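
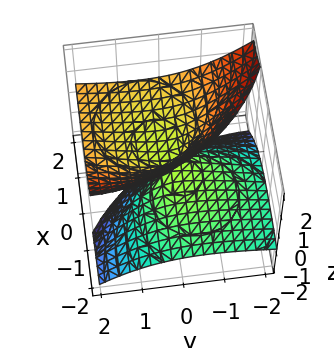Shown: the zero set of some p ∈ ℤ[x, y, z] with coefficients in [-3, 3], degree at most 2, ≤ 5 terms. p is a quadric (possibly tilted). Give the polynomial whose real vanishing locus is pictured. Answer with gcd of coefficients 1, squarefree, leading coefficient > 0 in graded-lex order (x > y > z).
(a) Degree: a generic line meets the surface in up to 2 points, so deg p = 2.
(b) Checking where it meets the axes: it meets the y-axis at y = 0 (among the integer gridlines); it crosses the z-axis at the gridline z = 0.
(c) The integer polynomial consistent with all of this is the stated p.

x^2 - 3*x*z + y^2 - 2*y*z - 2*z^2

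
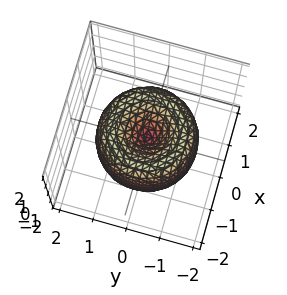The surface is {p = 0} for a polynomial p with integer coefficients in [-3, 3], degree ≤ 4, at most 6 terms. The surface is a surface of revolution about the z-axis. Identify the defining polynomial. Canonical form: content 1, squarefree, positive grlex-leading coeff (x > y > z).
x^4 + 2*x^2*y^2 + y^4 - 2*x^2 - 2*y^2 + z^2

First, deg p = 4. A generic line meets the surface in up to 4 points.
Then, symmetries: the surface is invariant under rotation about z: p = q(x² + y², z).
Next, against the integer gridlines: one x-axis crossing is at x = 0; a circular section at z = 0 has radius between 1 and 2.
Finally, the integer polynomial consistent with all of this is the stated p.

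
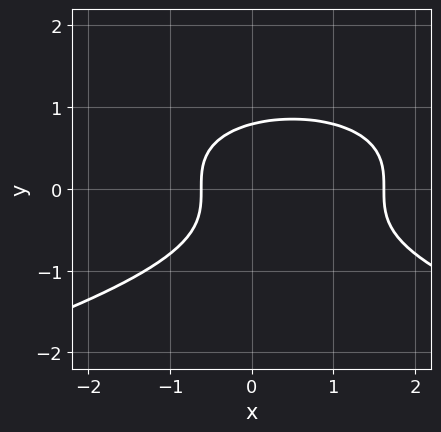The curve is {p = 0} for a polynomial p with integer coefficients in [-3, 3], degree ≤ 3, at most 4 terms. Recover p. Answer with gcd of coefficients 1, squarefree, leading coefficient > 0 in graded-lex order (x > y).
The degree is 3 — a generic line meets the curve in up to 3 points.
Matching integer coefficients to the picture gives p.

2*y^3 + x^2 - x - 1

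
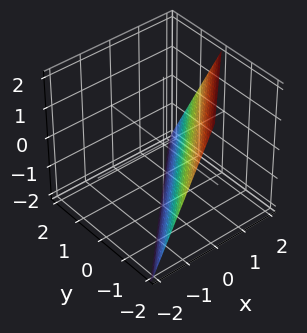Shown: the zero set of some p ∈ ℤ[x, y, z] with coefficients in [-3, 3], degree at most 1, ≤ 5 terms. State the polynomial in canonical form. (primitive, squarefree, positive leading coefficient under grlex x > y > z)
First, the degree is 1 — the surface is flat (a plane).
Then, against the integer gridlines: it crosses the z-axis at the gridline z = -2; one x-axis crossing is at x = 1; one y-axis crossing is at y = -1.
Finally, putting this together gives p.

2*x - 2*y - z - 2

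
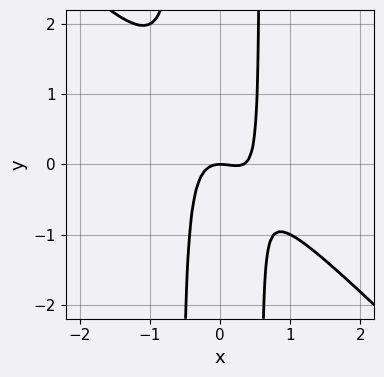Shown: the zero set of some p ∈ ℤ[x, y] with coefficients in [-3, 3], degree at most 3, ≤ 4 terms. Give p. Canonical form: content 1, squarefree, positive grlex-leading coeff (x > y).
First, deg p = 3. No degree-2 curve has this shape.
Then, reading off the gridlines: one y-axis crossing is at y = 0; it crosses the x-axis at the gridline x = 0.
Finally, putting this together gives p.

3*x^3 + 3*x^2*y - x^2 - y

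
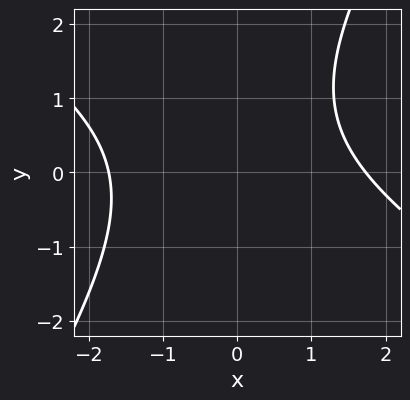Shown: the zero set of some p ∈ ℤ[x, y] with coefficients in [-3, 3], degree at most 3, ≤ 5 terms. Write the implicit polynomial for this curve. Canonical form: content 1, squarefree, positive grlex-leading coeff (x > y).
1. deg p = 2. A generic line meets the curve in up to 2 points.
2. Checking where it meets the axes: it misses every integer gridline on the y-axis.
3. Together with the visible shape, these determine p as stated.

x^2 + x*y - y^2 + y - 3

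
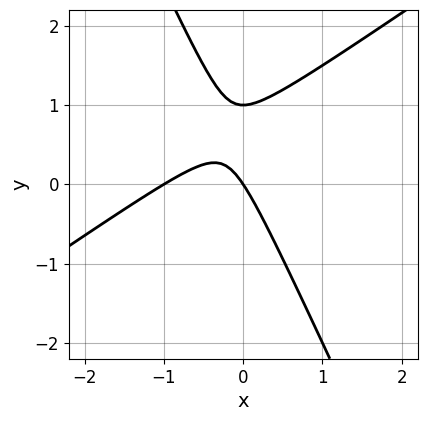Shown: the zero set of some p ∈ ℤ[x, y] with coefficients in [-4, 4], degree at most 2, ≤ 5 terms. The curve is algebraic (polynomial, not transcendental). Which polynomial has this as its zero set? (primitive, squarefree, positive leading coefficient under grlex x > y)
(a) The degree is 2 — a generic line meets the curve in up to 2 points.
(b) Checking where it meets the axes: the y-axis gridline crossings are at y ∈ {0, 1}; among the integer gridlines, it crosses the x-axis at x ∈ {-1, 0}.
(c) Putting this together gives p.

3*x^2 - 3*x*y - 2*y^2 + 3*x + 2*y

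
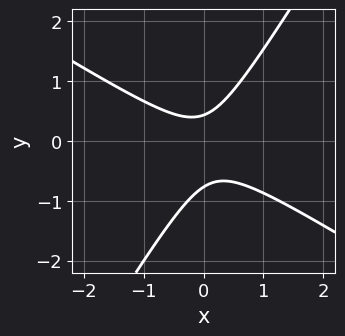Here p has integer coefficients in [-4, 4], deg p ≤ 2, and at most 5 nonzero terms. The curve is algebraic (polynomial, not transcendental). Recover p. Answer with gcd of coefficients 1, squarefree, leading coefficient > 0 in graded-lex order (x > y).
3*x^2 + 3*x*y - 3*y^2 - y + 1

1. Degree: the shape is more complex than any degree-1 curve, so deg p = 2.
2. From the axis intercepts and sections: no x-intercept at any integer in the box.
3. Solving for integer coefficients yields p as stated.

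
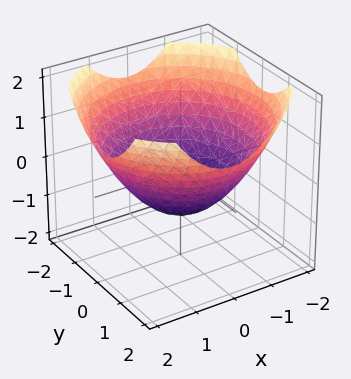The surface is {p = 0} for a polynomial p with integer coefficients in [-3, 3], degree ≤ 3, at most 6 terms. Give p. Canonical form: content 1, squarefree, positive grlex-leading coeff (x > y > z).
First, degree: a generic line meets the surface in up to 2 points, so deg p = 2.
Next, by symmetry, the z-axis is an axis of rotation, so x and y enter only as x² + y².
Next, from the axis intercepts and sections: a circular section at z = 0 has radius between 1 and 2; one z-axis crossing is at z = -1.
Finally, matching integer coefficients to the picture gives p.

x^2 + y^2 - 2*z - 2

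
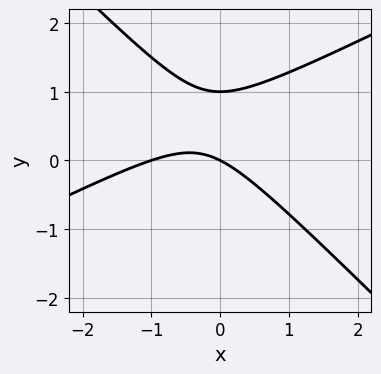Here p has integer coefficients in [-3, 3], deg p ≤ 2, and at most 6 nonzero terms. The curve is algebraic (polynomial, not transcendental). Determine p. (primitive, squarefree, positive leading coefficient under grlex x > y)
1. The degree is 2 — the shape is more complex than any degree-1 curve.
2. Observable constraints: among the integer gridlines, it crosses the x-axis at x ∈ {-1, 0}; among the integer gridlines, it crosses the y-axis at y ∈ {0, 1}.
3. The integer polynomial consistent with all of this is the stated p.

x^2 - x*y - 2*y^2 + x + 2*y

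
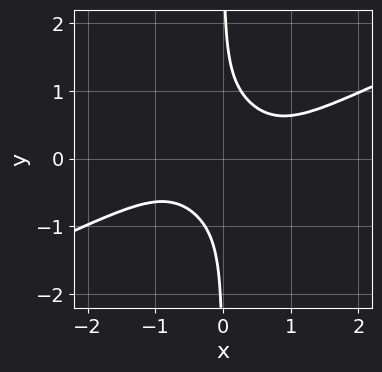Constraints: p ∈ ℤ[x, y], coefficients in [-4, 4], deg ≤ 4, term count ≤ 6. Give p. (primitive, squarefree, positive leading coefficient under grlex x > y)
deg p = 4. No degree-3 curve has this shape.
From the axis intercepts and sections: it misses every integer gridline on the x-axis; it misses every integer gridline on the y-axis.
These observations pin down the coefficients.

x^4 - 3*x^2*y^2 - 3*x*y^3 + 1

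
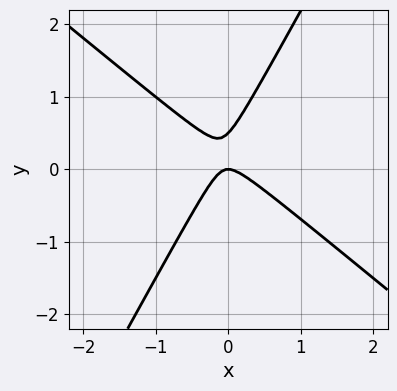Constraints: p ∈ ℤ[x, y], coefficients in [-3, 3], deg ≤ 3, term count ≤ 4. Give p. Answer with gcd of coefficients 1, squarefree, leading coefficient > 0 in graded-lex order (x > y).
3*x^2 + 2*x*y - 2*y^2 + y

First, deg p = 2.
Then, checking where it meets the axes: it meets the y-axis at y = 0 (among the integer gridlines); one x-axis crossing is at x = 0.
Finally, putting this together gives p.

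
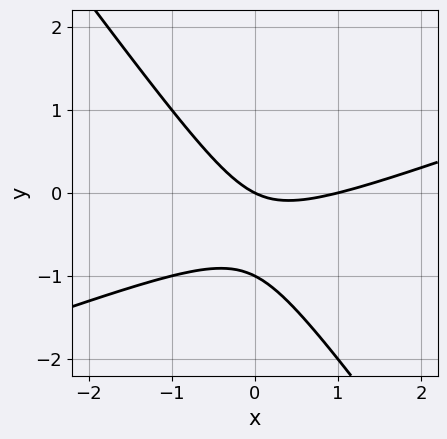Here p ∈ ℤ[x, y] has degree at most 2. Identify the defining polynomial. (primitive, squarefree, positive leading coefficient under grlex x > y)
x^2 - 2*x*y - 2*y^2 - x - 2*y

First, deg p = 2.
Next, checking where it meets the axes: the y-axis gridline crossings are at y ∈ {-1, 0}; among the integer gridlines, it crosses the x-axis at x ∈ {0, 1}.
Finally, solving for integer coefficients yields p as stated.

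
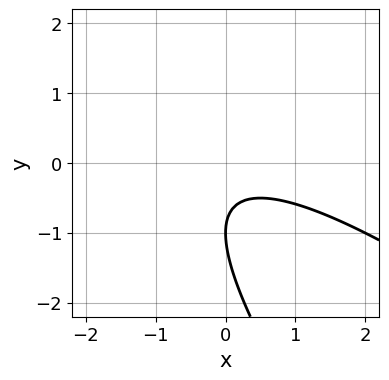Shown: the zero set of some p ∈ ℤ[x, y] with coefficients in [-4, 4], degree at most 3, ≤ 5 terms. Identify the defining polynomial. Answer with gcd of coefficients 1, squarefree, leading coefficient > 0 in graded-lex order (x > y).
1. deg p = 2. The shape is more complex than any degree-1 curve.
2. Against the integer gridlines: the curve avoids every integer x-axis point in the box; it meets the y-axis at y = -1 (among the integer gridlines).
3. Fitting integer coefficients to these (and the overall shape) gives p.

x^2 + 2*x*y + y^2 + 2*y + 1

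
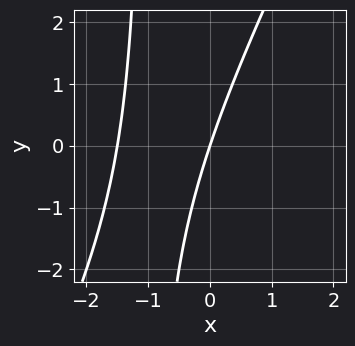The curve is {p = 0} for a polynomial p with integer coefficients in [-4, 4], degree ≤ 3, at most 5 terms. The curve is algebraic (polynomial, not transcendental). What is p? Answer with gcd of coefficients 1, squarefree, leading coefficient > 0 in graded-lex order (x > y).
2*x^2 - x*y + 3*x - y

(a) Degree: a generic line meets the curve in up to 2 points, so deg p = 2.
(b) From the visible intercepts: it meets the y-axis at y = 0 (among the integer gridlines); it crosses the x-axis at the gridline x = 0.
(c) Matching integer coefficients to the picture gives p.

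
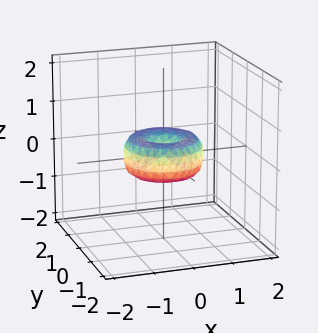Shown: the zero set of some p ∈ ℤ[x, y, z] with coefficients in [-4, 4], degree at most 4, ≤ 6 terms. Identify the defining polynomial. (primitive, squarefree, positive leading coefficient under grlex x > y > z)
1. deg p = 4.
2. Symmetries: rotational symmetry about the z-axis ⇒ p depends on x, y only through x² + y².
3. From the axis intercepts and sections: a circular section at z = 0 has radius exactly 1; it meets the z-axis at z = 0 (among the integer gridlines); the x-axis gridline crossings are at x ∈ {-1, 0, 1}.
4. Fitting integer coefficients to these (and the overall shape) gives p.

x^4 + 2*x^2*y^2 + y^4 - x^2 - y^2 + z^2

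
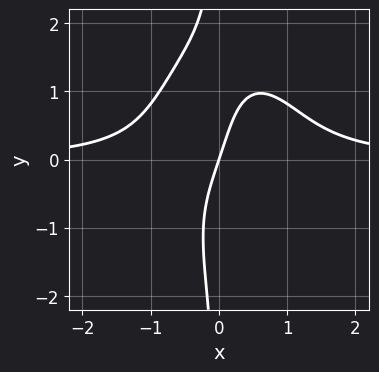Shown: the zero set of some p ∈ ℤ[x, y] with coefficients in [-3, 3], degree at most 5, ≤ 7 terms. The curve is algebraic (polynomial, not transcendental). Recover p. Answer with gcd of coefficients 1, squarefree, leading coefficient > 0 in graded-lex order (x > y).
3*x^3*y + x*y^3 - x^2*y - 3*x + y

First, deg p = 4. A generic line meets the curve in up to 4 points.
Then, reading off the gridlines: it crosses the x-axis at the gridline x = 0; it meets the y-axis at y = 0 (among the integer gridlines).
Finally, assembling these constraints gives the stated polynomial.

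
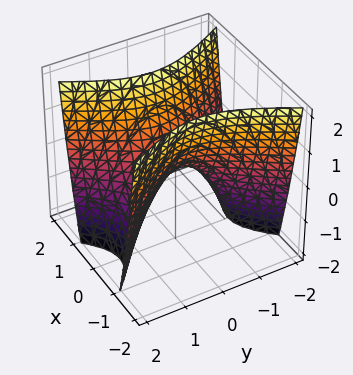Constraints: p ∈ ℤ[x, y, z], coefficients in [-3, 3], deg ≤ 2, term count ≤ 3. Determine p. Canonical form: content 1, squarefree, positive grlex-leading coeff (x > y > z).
1. deg p = 2. A saddle surface; a quadric.
2. Symmetries: it's symmetric under x → −x, forcing even powers of x; it's symmetric under y → −y, forcing even powers of y.
3. From the axis intercepts and sections: it crosses the z-axis at the gridline z = 0; it crosses the x-axis at the gridline x = 0.
4. Assembling these constraints gives the stated polynomial.

2*x^2 - y^2 - z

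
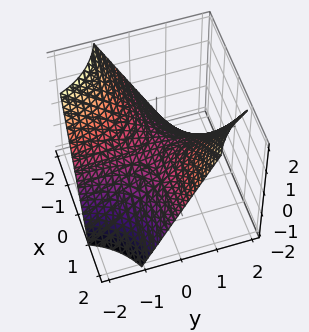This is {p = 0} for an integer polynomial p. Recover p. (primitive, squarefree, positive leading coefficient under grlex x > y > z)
x*y - z

First, the degree is 2 — a hyperbolic paraboloid; a quadric.
Then, against the integer gridlines: every point of the y-axis in the box is on the surface; the visible x-axis segment lies entirely on the surface.
Finally, putting this together gives p.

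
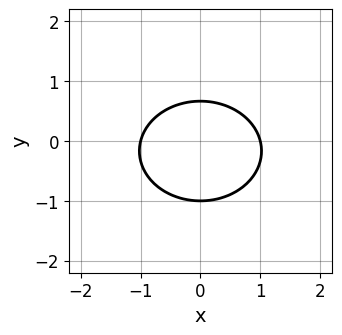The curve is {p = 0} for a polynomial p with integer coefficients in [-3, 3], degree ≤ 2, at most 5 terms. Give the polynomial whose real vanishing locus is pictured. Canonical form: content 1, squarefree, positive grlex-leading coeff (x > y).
2*x^2 + 3*y^2 + y - 2

First, deg p = 2. No degree-1 curve has this shape.
Next, symmetries: mirror symmetry x ↦ −x ⇒ only even powers of x.
Next, from the axis intercepts and sections: it crosses the y-axis at the gridline y = -1; the x-axis gridline crossings are at x ∈ {-1, 1}.
Finally, assembling these constraints gives the stated polynomial.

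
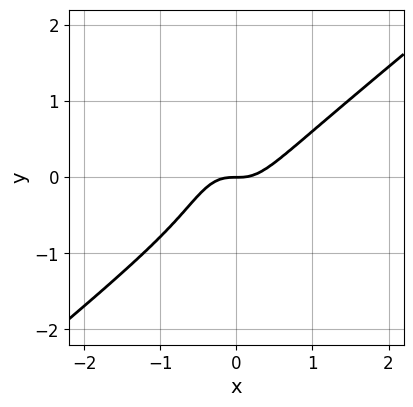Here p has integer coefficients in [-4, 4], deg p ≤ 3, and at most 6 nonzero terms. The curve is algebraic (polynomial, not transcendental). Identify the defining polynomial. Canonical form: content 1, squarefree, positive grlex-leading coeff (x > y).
3*x^3 - 3*x^2*y - y^3 - y^2 - y

First, the degree is 3 — no degree-2 curve has this shape.
Next, against the integer gridlines: it crosses the x-axis at the gridline x = 0; it crosses the y-axis at the gridline y = 0.
Finally, these observations pin down the coefficients.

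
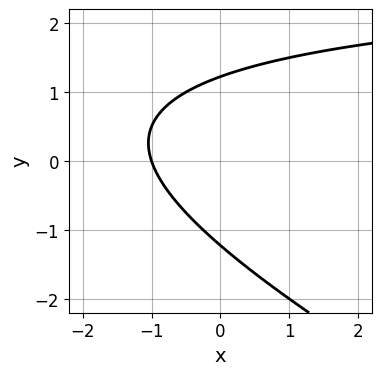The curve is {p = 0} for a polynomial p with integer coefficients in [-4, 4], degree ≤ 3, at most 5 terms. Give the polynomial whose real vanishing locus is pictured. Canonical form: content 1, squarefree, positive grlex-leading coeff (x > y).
(a) Degree: a generic line meets the curve in up to 2 points, so deg p = 2.
(b) Reading off the gridlines: it meets the x-axis at x = -1 (among the integer gridlines).
(c) Together with the visible shape, these determine p as stated.

x*y + 2*y^2 - 3*x - 3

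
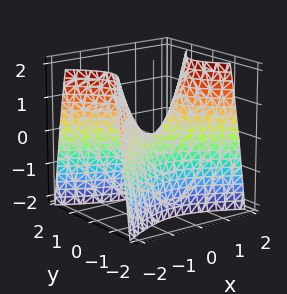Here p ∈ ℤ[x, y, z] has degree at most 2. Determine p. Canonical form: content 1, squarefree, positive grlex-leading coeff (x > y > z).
(a) deg p = 2.
(b) Symmetries: the x ↦ −x reflection is a symmetry, so x appears only in even powers; mirror symmetry y ↦ −y ⇒ only even powers of y.
(c) From the axis intercepts and sections: it crosses the z-axis at the gridline z = 0; it crosses the y-axis at the gridline y = 0; it crosses the x-axis at the gridline x = 0.
(d) The integer polynomial consistent with all of this is the stated p.

x^2 - 2*y^2 - z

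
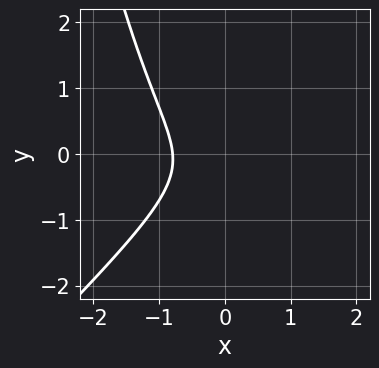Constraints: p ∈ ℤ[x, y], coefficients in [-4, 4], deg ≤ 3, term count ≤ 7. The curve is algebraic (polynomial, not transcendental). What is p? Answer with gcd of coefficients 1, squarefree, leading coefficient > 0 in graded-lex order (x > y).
Degree: no degree-2 curve has this shape, so deg p = 3.
Observable constraints: no y-intercept at any integer in the box.
These observations pin down the coefficients.

2*x^3 - 2*x^2*y - 2*x*y + 2*y^2 + 1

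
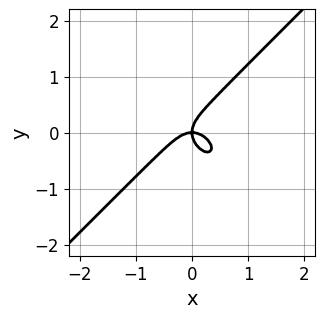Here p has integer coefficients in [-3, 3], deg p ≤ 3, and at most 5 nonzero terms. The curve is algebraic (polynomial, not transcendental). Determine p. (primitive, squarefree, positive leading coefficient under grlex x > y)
3*x^3 - 3*y^3 + 2*x*y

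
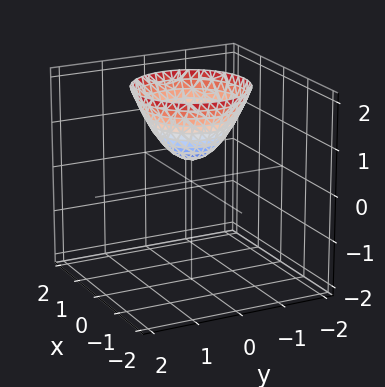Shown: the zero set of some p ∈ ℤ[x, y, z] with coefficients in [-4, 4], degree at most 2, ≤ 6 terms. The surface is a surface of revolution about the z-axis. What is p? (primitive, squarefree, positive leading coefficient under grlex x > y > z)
1. Degree: the shape is more complex than any degree-1 surface, so deg p = 2.
2. By symmetry, the z-axis is an axis of rotation, so x and y enter only as x² + y².
3. From the visible intercepts: the surface avoids every integer x-axis point in the box; the surface avoids every integer y-axis point in the box; a circular section at z = 2 has radius between 1 and 2.
4. These observations pin down the coefficients.

2*x^2 + 2*y^2 - 2*z + 1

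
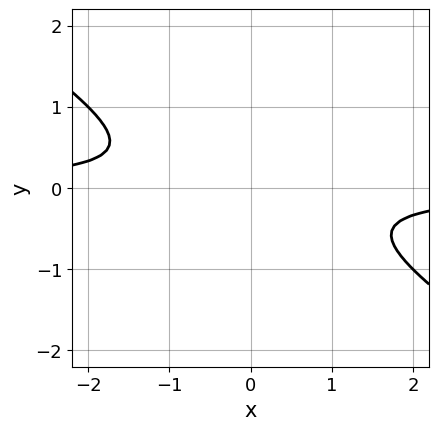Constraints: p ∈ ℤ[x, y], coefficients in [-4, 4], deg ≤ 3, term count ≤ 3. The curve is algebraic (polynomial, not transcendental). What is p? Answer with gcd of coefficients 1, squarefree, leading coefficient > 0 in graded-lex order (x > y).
1. deg p = 2. The shape is more complex than any degree-1 curve.
2. Reading off the gridlines: the curve avoids every integer x-axis point in the box; no y-intercept at any integer in the box.
3. These observations pin down the coefficients.

2*x*y + 3*y^2 + 1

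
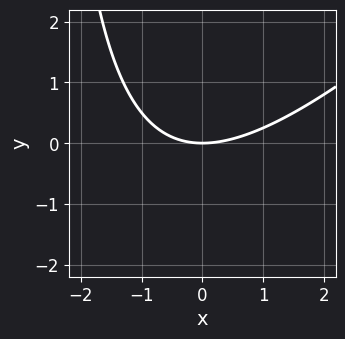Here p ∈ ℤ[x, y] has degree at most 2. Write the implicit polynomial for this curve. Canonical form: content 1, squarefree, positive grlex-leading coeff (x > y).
x^2 - x*y - 3*y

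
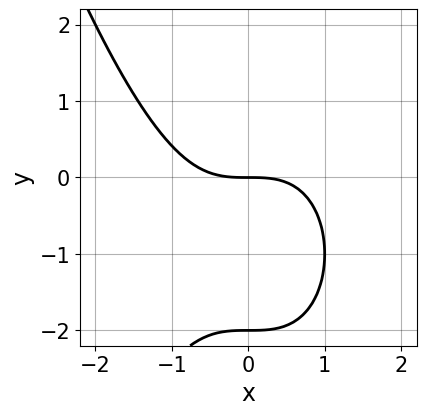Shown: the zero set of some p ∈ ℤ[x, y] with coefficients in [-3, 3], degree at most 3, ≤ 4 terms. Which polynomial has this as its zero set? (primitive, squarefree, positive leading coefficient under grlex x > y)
x^3 + y^2 + 2*y

deg p = 3. A generic line meets the curve in up to 3 points.
Reading off the gridlines: among the integer gridlines, it crosses the y-axis at y ∈ {-2, 0}; it meets the x-axis at x = 0 (among the integer gridlines).
Solving for integer coefficients yields p as stated.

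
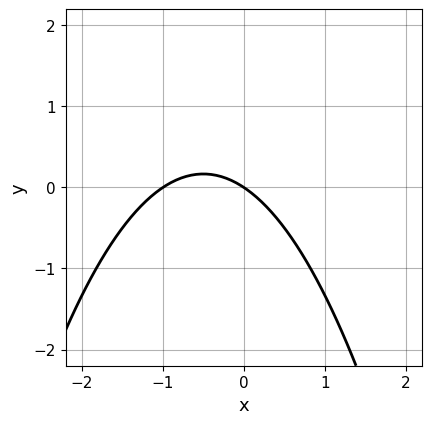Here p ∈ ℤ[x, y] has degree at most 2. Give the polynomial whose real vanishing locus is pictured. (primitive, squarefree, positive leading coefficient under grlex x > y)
2*x^2 + 2*x + 3*y

The degree is 2 — a generic line meets the curve in up to 2 points.
Against the integer gridlines: one y-axis crossing is at y = 0; among the integer gridlines, it crosses the x-axis at x ∈ {-1, 0}.
Putting this together gives p.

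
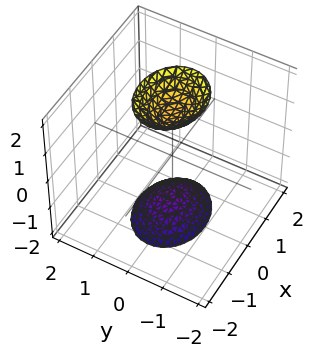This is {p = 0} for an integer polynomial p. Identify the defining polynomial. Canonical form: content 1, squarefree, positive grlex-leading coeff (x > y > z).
2*x^2 + 3*y^2 - z^2 + 2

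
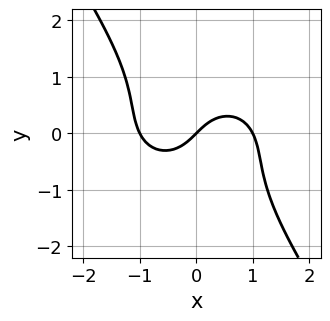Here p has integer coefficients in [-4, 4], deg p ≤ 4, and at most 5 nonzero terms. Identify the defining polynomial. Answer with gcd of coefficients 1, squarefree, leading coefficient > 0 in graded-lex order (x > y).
1. Degree: no degree-2 curve has this shape, so deg p = 3.
2. Against the integer gridlines: among the integer gridlines, it crosses the x-axis at x ∈ {-1, 0, 1}; one y-axis crossing is at y = 0.
3. Matching integer coefficients to the picture gives p.

x^3 + x*y^2 + y^3 - x + y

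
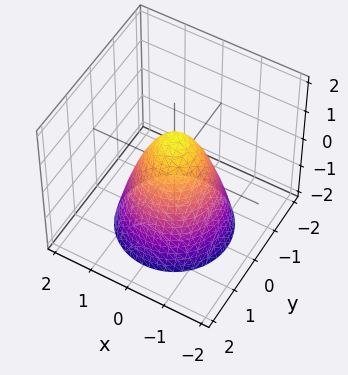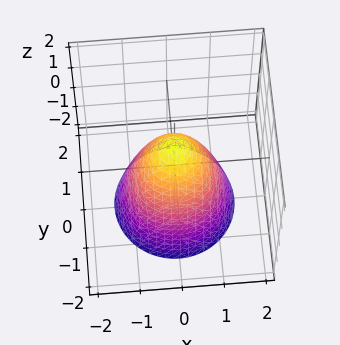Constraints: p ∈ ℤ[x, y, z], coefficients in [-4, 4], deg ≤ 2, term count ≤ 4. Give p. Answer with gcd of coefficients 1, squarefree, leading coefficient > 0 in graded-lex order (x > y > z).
3*x^2 + 3*y^2 + 2*z - 2

(a) deg p = 2.
(b) Symmetry: every cross-section ⟂ z is a circle, so x, y appear only via x² + y².
(c) Reading off the gridlines: one z-axis crossing is at z = 1; a circular section at z = -2 has radius between 1 and 2.
(d) These observations pin down the coefficients.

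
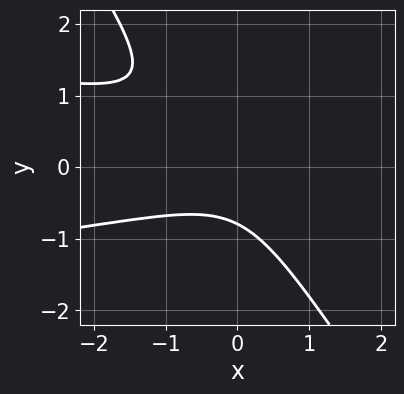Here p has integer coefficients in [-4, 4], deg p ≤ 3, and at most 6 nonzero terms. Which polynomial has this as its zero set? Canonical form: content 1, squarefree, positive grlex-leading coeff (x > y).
3*x*y^2 + 2*y^3 + x^2 + 1

First, deg p = 3. No degree-2 curve has this shape.
Then, from the axis intercepts and sections: it misses every integer gridline on the x-axis.
Finally, assembling these constraints gives the stated polynomial.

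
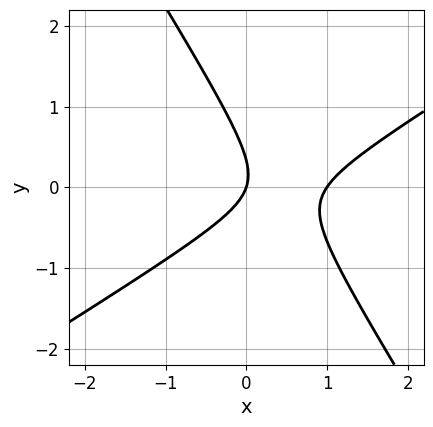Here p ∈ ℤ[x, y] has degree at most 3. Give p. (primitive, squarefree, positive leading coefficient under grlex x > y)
3*x^2 - 3*x*y - 3*y^2 - 3*x + y

(a) Degree: a generic line meets the curve in up to 2 points, so deg p = 2.
(b) Checking where it meets the axes: one y-axis crossing is at y = 0; among the integer gridlines, it crosses the x-axis at x ∈ {0, 1}.
(c) Fitting integer coefficients to these (and the overall shape) gives p.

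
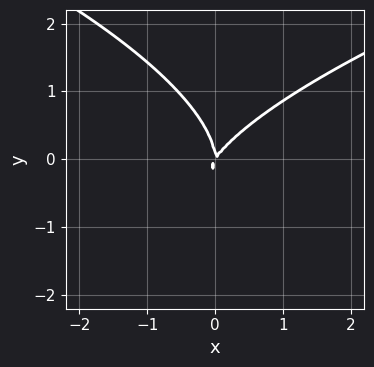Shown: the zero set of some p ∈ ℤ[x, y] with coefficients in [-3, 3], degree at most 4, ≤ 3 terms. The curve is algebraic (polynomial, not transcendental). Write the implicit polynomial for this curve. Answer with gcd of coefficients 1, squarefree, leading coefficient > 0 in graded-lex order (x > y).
The degree is 3 — no degree-2 curve has this shape.
Observable constraints: it meets the y-axis at y = 0 (among the integer gridlines); it meets the x-axis at x = 0 (among the integer gridlines).
Putting this together gives p.

2*y^3 - 3*x^2 + 2*x*y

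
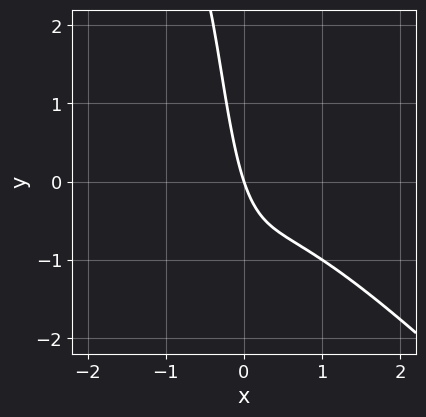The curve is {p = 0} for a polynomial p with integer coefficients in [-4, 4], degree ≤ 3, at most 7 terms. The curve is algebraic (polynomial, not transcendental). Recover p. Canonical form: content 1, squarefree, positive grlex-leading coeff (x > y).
(a) Degree: a generic line meets the curve in up to 3 points, so deg p = 3.
(b) Observable constraints: it meets the y-axis at y = 0 (among the integer gridlines); it meets the x-axis at x = 0 (among the integer gridlines).
(c) Assembling these constraints gives the stated polynomial.

3*x^3 + 3*x^2*y + 2*x*y + 3*x + y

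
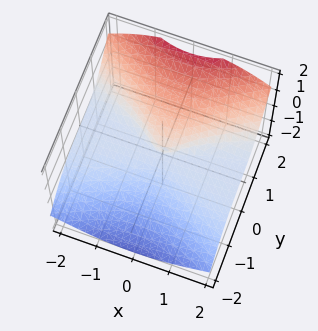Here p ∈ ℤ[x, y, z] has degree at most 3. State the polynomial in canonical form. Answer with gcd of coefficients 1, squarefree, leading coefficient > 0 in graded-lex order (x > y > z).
First, deg p = 3. A generic line meets the surface in up to 3 points.
Then, reading off the gridlines: every point of the x-axis in the box is on the surface; it meets the y-axis at y = 0 (among the integer gridlines); it crosses the z-axis at the gridline z = 0.
Finally, fitting integer coefficients to these (and the overall shape) gives p.

3*x^2*z - 2*y^3 + 3*z^3 - 2*y*z - z^2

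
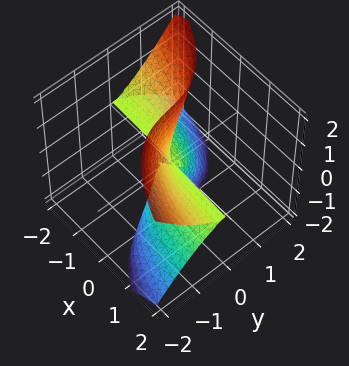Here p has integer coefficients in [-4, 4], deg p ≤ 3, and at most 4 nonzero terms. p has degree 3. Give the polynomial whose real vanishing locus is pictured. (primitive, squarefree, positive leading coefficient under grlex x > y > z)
3*x*z^2 + 2*y^3 + y*z

deg p = 3. The shape is more complex than any degree-2 surface.
Checking where it meets the axes: every point of the z-axis in the box is on the surface; every point of the x-axis in the box is on the surface; one y-axis crossing is at y = 0.
These observations pin down the coefficients.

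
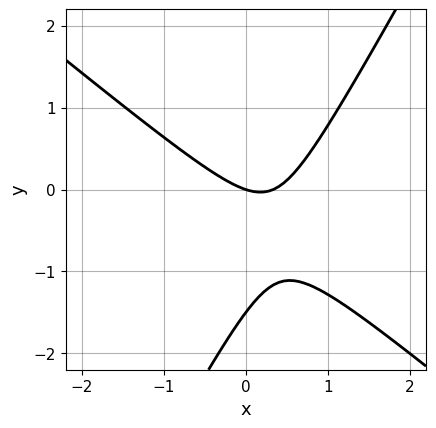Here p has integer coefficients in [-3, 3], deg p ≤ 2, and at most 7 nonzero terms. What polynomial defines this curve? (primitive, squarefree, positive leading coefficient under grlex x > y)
deg p = 2. A generic line meets the curve in up to 2 points.
From the visible intercepts: one x-axis crossing is at x = 0; it meets the y-axis at y = 0 (among the integer gridlines).
Fitting integer coefficients to these (and the overall shape) gives p.

3*x^2 + 2*x*y - 2*y^2 - x - 3*y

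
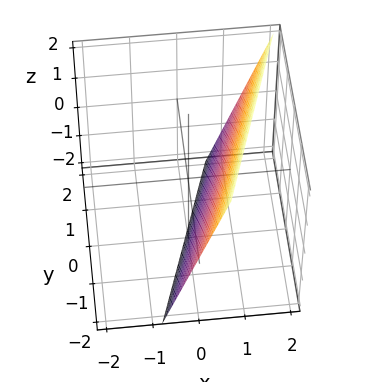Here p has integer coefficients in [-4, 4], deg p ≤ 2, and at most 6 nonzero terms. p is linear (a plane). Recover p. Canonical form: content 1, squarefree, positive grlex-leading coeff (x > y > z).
3*x - y - z - 2

(a) The degree is 1 — the surface is flat (a plane).
(b) From the visible intercepts: it meets the z-axis at z = -2 (among the integer gridlines); it meets the y-axis at y = -2 (among the integer gridlines).
(c) Assembling these constraints gives the stated polynomial.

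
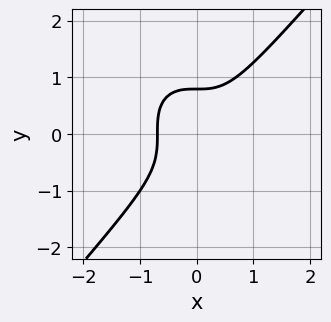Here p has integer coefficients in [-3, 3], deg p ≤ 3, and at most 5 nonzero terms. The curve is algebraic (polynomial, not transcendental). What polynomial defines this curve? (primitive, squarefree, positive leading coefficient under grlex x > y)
(a) Degree: no degree-2 curve has this shape, so deg p = 3.
(b) Matching integer coefficients to the picture gives p.

3*x^3 - 2*y^3 + 1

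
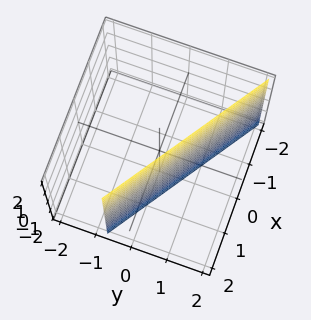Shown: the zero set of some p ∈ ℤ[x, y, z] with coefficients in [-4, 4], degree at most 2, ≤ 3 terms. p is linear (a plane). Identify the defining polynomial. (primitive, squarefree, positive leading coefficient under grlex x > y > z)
2*x + 3*y - 2

1. deg p = 1. The surface is flat (a plane).
2. Reading off the gridlines: the surface avoids every integer z-axis point in the box; it meets the x-axis at x = 1 (among the integer gridlines).
3. The integer polynomial consistent with all of this is the stated p.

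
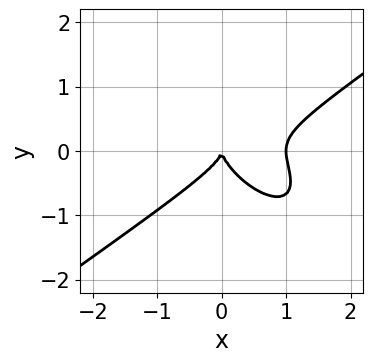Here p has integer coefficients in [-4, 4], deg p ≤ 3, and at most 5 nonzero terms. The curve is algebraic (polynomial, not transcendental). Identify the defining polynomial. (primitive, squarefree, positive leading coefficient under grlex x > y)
(a) The degree is 3 — no degree-2 curve has this shape.
(b) From the axis intercepts and sections: it crosses the y-axis at the gridline y = 0; among the integer gridlines, it crosses the x-axis at x ∈ {0, 1}.
(c) Fitting integer coefficients to these (and the overall shape) gives p.

2*x^3 - 2*x*y^2 - 3*y^3 - 2*x^2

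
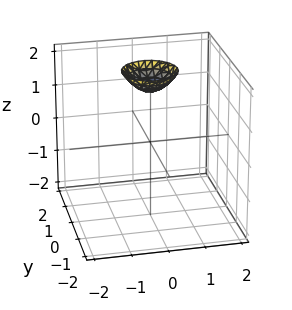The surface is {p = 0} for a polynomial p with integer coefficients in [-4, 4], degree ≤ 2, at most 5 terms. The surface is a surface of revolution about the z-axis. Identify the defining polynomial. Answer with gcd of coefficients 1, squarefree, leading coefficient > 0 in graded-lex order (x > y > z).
First, deg p = 2.
Then, by symmetry, every cross-section ⟂ z is a circle, so x, y appear only via x² + y².
Then, against the integer gridlines: a circular section at z = 2 has radius between 0 and 1; it misses every integer gridline on the x-axis; the surface avoids every integer y-axis point in the box.
Finally, assembling these constraints gives the stated polynomial.

2*x^2 + 2*y^2 - 2*z + 3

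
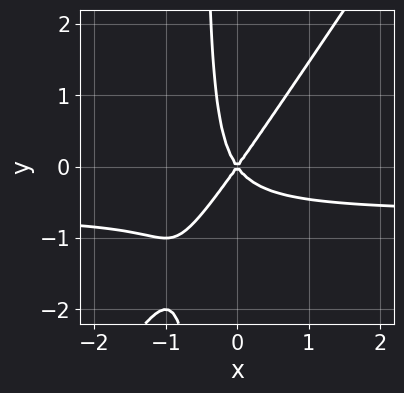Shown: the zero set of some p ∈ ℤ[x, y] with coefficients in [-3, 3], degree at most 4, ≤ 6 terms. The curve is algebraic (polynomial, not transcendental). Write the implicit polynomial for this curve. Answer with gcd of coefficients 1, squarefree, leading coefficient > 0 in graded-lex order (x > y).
3*x^2*y - 2*x*y^2 + 2*x^2 - y^2

1. The degree is 3 — no degree-2 curve has this shape.
2. From the visible intercepts: it crosses the y-axis at the gridline y = 0; it meets the x-axis at x = 0 (among the integer gridlines).
3. The integer polynomial consistent with all of this is the stated p.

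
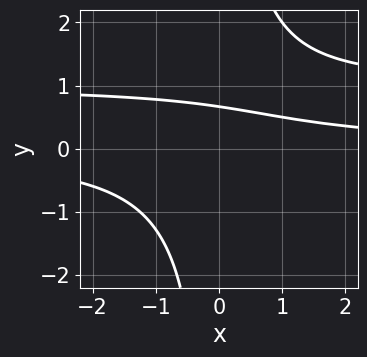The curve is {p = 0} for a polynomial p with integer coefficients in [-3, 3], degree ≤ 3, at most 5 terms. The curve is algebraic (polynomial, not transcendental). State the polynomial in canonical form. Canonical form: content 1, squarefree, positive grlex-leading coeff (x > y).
2*x*y^2 - 2*x*y - 3*y + 2

Degree: a generic line meets the curve in up to 3 points, so deg p = 3.
Reading off the gridlines: no x-intercept at any integer in the box.
Solving for integer coefficients yields p as stated.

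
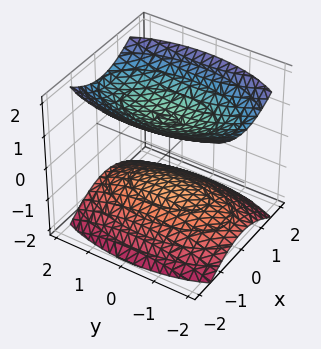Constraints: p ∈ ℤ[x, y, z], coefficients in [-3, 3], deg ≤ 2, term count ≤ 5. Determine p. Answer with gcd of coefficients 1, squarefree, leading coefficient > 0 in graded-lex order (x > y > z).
3*x^2 + y^2 - 3*z^2 + 3

1. I count 2 distinct pieces.
2. The degree is 2 — two sheets facing apart; a quadric.
3. Symmetries: the z ↦ −z reflection is a symmetry, so z appears only in even powers; the x ↦ −x reflection is a symmetry, so x appears only in even powers; it's symmetric under y → −y, forcing even powers of y.
4. Against the integer gridlines: among the integer gridlines, it crosses the z-axis at z ∈ {-1, 1}; no y-intercept at any integer in the box; it misses every integer gridline on the x-axis.
5. Assembling these constraints gives the stated polynomial.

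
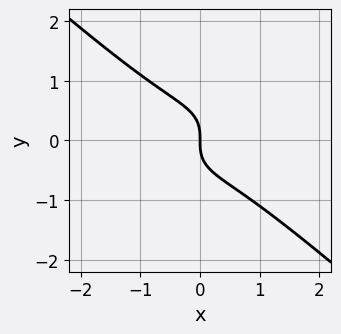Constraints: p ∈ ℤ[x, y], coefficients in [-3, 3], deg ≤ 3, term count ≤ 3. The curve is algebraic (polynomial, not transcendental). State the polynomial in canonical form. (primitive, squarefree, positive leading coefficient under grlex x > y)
(a) deg p = 3.
(b) Reading off the gridlines: it crosses the x-axis at the gridline x = 0; one y-axis crossing is at y = 0.
(c) The integer polynomial consistent with all of this is the stated p.

2*x^3 + 3*y^3 + 2*x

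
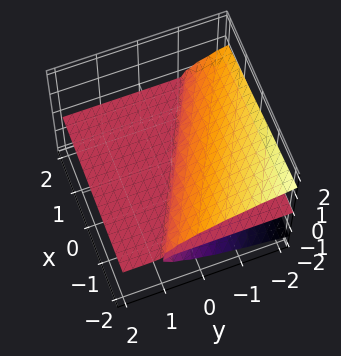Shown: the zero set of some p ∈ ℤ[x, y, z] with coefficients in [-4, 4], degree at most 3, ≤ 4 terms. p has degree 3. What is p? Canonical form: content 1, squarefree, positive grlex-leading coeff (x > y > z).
3*z^3 + x*z + 2*y*z

I count 2 distinct pieces.
deg p = 3.
Against the integer gridlines: one z-axis crossing is at z = 0; every point of the x-axis in the box is on the surface; the visible y-axis segment lies entirely on the surface.
Together with the visible shape, these determine p as stated.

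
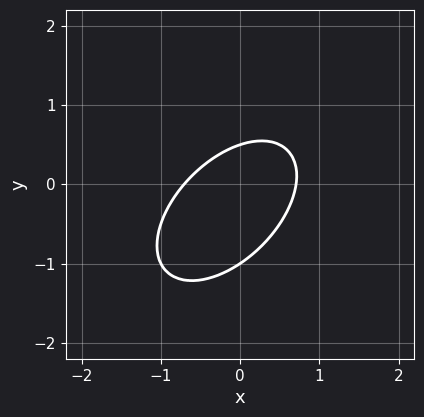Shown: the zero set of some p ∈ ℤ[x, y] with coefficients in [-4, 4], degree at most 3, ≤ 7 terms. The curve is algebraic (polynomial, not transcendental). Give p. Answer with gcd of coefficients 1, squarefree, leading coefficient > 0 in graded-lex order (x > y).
2*x^2 - 2*x*y + 2*y^2 + y - 1

The degree is 2 — a generic line meets the curve in up to 2 points.
From the visible intercepts: it meets the y-axis at y = -1 (among the integer gridlines).
Solving for integer coefficients yields p as stated.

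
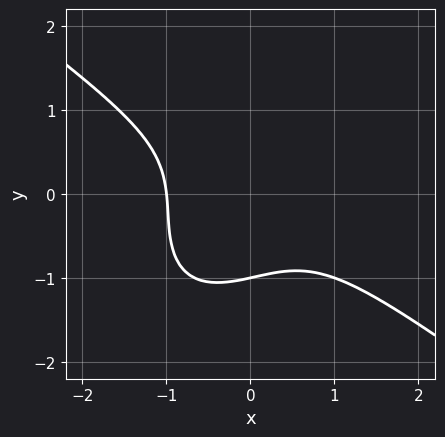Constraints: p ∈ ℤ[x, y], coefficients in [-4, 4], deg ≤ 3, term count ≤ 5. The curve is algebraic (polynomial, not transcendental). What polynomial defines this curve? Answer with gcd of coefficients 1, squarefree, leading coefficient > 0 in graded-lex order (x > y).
First, deg p = 3.
Then, against the integer gridlines: it meets the y-axis at y = -1 (among the integer gridlines); one x-axis crossing is at x = -1.
Finally, together with the visible shape, these determine p as stated.

3*x^3 + x^2*y - 2*x*y^2 + 3*y^3 + 3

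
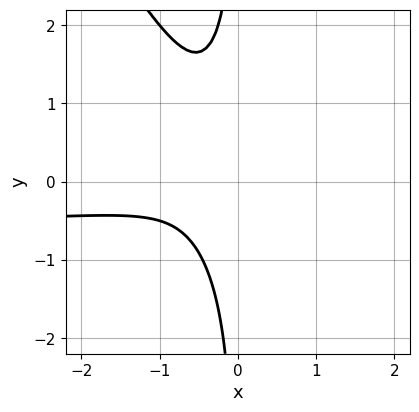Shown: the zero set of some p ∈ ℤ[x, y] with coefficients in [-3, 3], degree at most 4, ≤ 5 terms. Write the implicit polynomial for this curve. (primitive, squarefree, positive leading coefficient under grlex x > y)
3*x^2*y + 2*x*y^2 + 2*x^2 + 2*x + 2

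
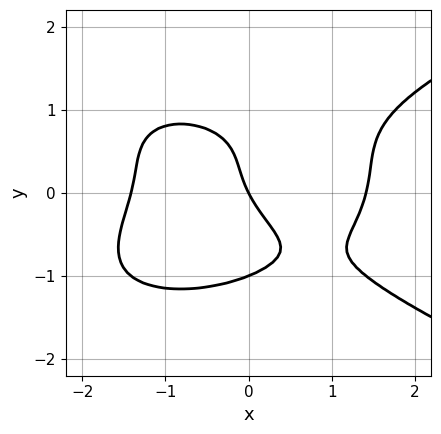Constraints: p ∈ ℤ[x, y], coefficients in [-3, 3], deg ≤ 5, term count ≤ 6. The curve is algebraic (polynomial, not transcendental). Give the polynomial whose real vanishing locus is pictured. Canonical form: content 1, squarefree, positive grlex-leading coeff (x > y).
1. Degree: no degree-3 curve has this shape, so deg p = 4.
2. From the axis intercepts and sections: the y-axis gridline crossings are at y ∈ {-1, 0}; it meets the x-axis at x = 0 (among the integer gridlines).
3. Putting this together gives p.

2*y^4 - x^3 - y^2 + 2*x + y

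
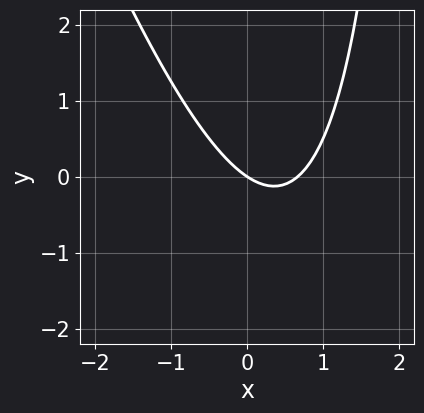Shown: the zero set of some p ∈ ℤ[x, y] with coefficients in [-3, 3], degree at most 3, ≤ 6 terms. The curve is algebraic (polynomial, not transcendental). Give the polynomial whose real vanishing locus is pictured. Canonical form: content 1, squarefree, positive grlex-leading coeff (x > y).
(a) deg p = 2. The shape is more complex than any degree-1 curve.
(b) From the axis intercepts and sections: one x-axis crossing is at x = 0; it meets the y-axis at y = 0 (among the integer gridlines).
(c) The integer polynomial consistent with all of this is the stated p.

3*x^2 + x*y - 2*x - 3*y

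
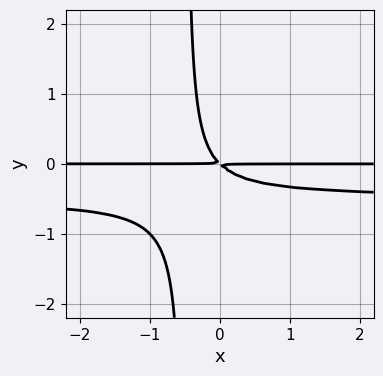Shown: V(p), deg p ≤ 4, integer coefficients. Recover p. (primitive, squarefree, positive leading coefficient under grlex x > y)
2*x*y^2 + x*y + y^2

First, the degree is 3 — no degree-2 curve has this shape.
Next, reading off the gridlines: the visible x-axis segment lies entirely on the curve.
Finally, solving for integer coefficients yields p as stated.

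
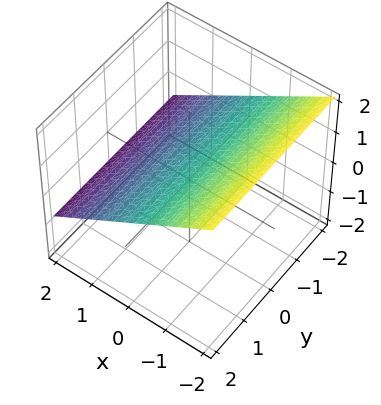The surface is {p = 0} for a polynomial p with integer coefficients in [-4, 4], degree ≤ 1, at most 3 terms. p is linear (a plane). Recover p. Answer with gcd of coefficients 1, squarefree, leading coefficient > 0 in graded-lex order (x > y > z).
(a) The degree is 1 — every cross-section is a straight line — this is a plane.
(b) Checking where it meets the axes: the surface avoids every integer y-axis point in the box; one x-axis crossing is at x = 1.
(c) The integer polynomial consistent with all of this is the stated p.

2*x + 3*z - 2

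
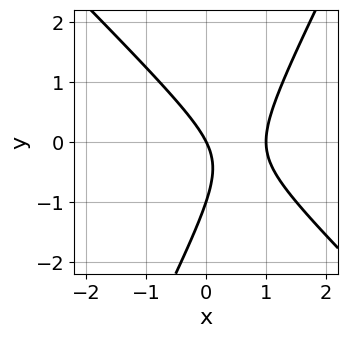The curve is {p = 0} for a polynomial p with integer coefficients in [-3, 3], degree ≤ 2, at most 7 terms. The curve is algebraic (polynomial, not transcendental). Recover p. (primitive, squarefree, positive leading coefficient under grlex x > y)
2*x^2 + x*y - y^2 - 2*x - y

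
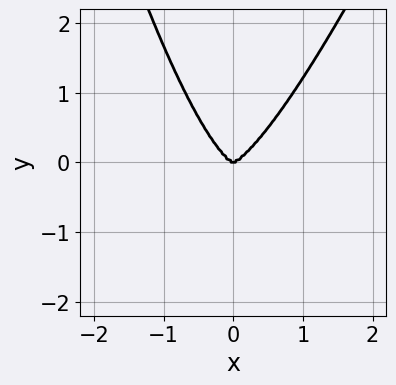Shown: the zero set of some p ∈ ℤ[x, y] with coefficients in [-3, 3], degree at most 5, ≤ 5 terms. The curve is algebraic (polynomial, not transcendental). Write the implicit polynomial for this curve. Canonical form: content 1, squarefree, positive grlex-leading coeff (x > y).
3*x^4 - x^3*y - y^3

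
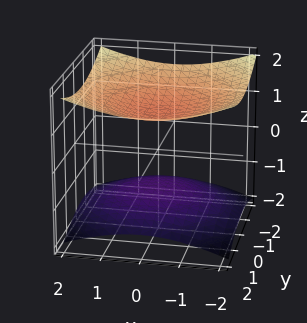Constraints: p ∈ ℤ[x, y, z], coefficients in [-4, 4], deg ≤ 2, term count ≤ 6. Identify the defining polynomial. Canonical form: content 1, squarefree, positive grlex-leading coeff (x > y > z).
First, there are 2 components.
Then, deg p = 2.
Then, symmetries: the z ↦ −z reflection is a symmetry, so z appears only in even powers; rotational symmetry about the z-axis ⇒ p depends on x, y only through x² + y².
Then, against the integer gridlines: it misses every integer gridline on the y-axis; the surface avoids every integer x-axis point in the box; among the integer gridlines, it crosses the z-axis at z ∈ {-1, 1}.
Finally, matching integer coefficients to the picture gives p.

x^2 + y^2 - 3*z^2 + 3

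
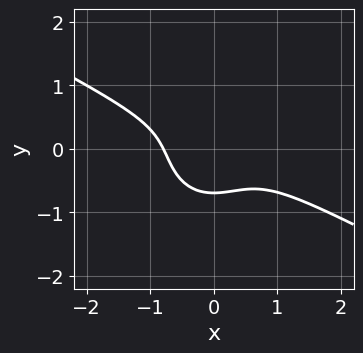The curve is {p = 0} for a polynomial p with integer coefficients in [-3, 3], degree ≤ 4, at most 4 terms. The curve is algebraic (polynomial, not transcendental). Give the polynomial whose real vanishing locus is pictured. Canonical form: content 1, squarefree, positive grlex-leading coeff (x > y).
The degree is 3 — a generic line meets the curve in up to 3 points.
Putting this together gives p.

2*x^3 + 3*x^2*y + 3*y^3 + 1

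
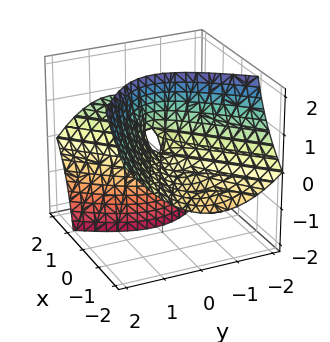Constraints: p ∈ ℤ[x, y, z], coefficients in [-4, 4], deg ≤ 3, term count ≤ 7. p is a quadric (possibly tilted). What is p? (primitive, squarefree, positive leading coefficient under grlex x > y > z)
x^2 + x*y - 3*x*z - 2*y^2 + z

deg p = 2. No degree-1 surface has this shape.
From the axis intercepts and sections: it crosses the y-axis at the gridline y = 0; one x-axis crossing is at x = 0; it crosses the z-axis at the gridline z = 0.
These observations pin down the coefficients.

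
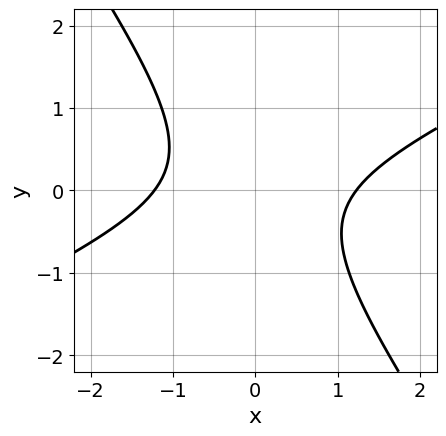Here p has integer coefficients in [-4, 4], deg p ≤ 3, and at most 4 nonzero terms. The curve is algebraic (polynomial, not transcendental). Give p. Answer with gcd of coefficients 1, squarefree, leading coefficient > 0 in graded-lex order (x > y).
2*x^2 - 3*x*y - 3*y^2 - 3

Degree: no degree-1 curve has this shape, so deg p = 2.
Against the integer gridlines: the curve avoids every integer y-axis point in the box.
Solving for integer coefficients yields p as stated.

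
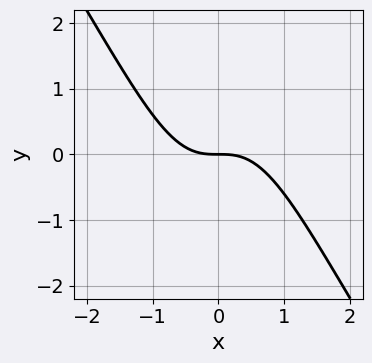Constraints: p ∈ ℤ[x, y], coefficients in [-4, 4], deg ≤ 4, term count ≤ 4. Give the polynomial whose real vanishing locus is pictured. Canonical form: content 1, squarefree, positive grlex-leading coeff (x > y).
3*x^3 + 2*x^2*y + 3*y

First, degree: no degree-2 curve has this shape, so deg p = 3.
Then, from the axis intercepts and sections: one y-axis crossing is at y = 0; it meets the x-axis at x = 0 (among the integer gridlines).
Finally, the integer polynomial consistent with all of this is the stated p.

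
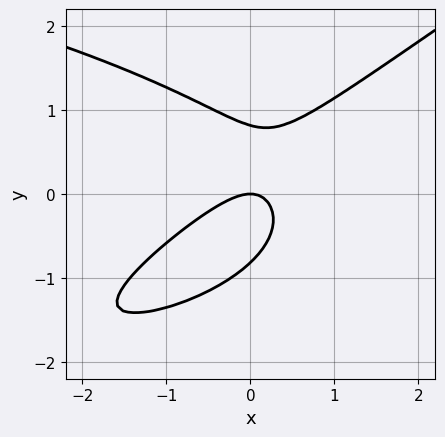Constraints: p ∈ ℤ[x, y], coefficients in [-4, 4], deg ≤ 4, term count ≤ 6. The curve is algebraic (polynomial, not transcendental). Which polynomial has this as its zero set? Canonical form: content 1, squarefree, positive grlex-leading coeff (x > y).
2*x*y^2 - 3*y^3 + 3*x^2 - 3*x*y + 2*y

1. The degree is 3 — no degree-2 curve has this shape.
2. Checking where it meets the axes: it crosses the x-axis at the gridline x = 0; it crosses the y-axis at the gridline y = 0.
3. Fitting integer coefficients to these (and the overall shape) gives p.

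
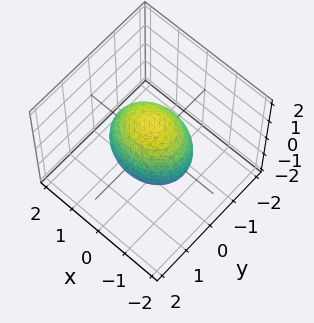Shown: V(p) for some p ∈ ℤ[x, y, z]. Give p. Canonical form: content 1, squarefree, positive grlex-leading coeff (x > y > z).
The degree is 2 — a closed, bounded, convex surface; a quadric.
Symmetries: mirror symmetry x ↦ −x ⇒ only even powers of x; mirror symmetry y ↦ −y ⇒ only even powers of y; mirror symmetry z ↦ −z ⇒ only even powers of z.
From the axis intercepts and sections: the y-axis gridline crossings are at y ∈ {-1, 1}.
These observations pin down the coefficients.

2*x^2 + 3*y^2 + 2*z^2 - 3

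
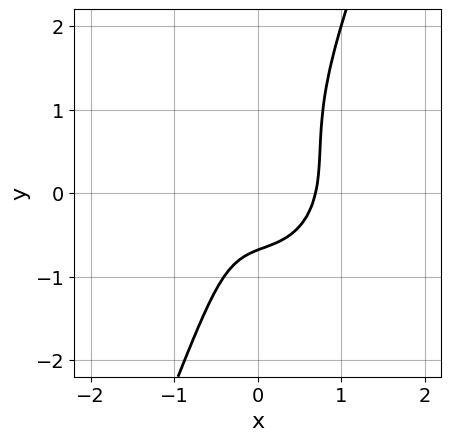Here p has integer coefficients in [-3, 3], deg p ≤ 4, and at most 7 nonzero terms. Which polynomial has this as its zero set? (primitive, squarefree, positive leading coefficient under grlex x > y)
3*x^3 + 2*x*y^2 - y^3 - y - 1

1. The degree is 3 — the shape is more complex than any degree-2 curve.
2. Matching integer coefficients to the picture gives p.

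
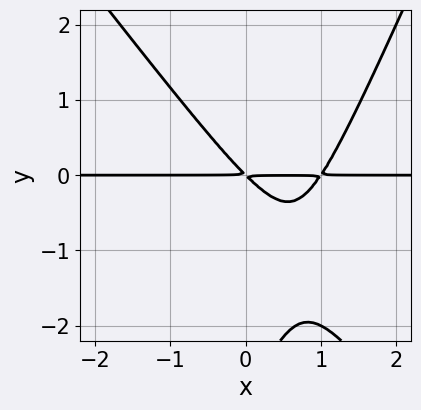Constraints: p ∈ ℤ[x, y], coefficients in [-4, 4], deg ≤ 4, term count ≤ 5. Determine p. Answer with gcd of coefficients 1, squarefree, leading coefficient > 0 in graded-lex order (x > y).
First, the degree is 3 — the shape is more complex than any degree-2 curve.
Then, reading off the gridlines: the visible x-axis segment lies entirely on the curve.
Finally, solving for integer coefficients yields p as stated.

3*x^2*y + x*y^2 - y^3 - 3*x*y - 3*y^2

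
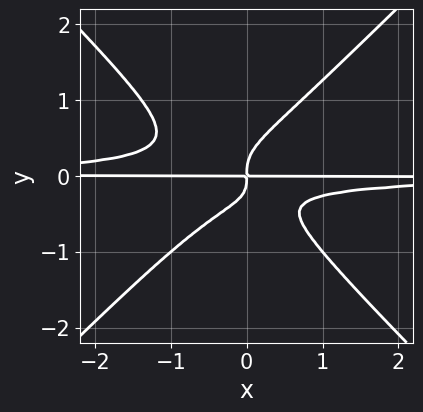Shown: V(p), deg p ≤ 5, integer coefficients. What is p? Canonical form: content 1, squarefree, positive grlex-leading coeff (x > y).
3*x^2*y^2 - 3*y^4 + x*y^2 + x*y

The degree is 4 — the shape is more complex than any degree-3 curve.
Checking where it meets the axes: the visible x-axis segment lies entirely on the curve.
Putting this together gives p.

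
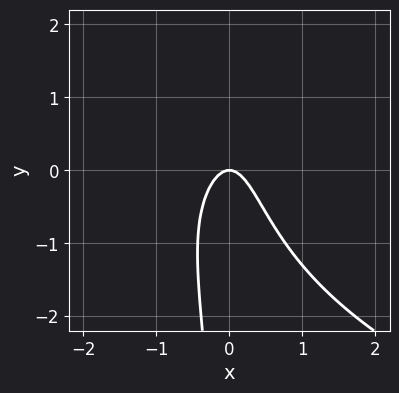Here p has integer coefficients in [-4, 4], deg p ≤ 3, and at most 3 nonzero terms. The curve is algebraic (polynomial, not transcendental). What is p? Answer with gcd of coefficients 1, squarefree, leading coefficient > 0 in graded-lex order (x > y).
1. deg p = 3. No degree-2 curve has this shape.
2. Reading off the gridlines: one y-axis crossing is at y = 0; it crosses the x-axis at the gridline x = 0.
3. These observations pin down the coefficients.

x*y^2 - 3*x^2 - y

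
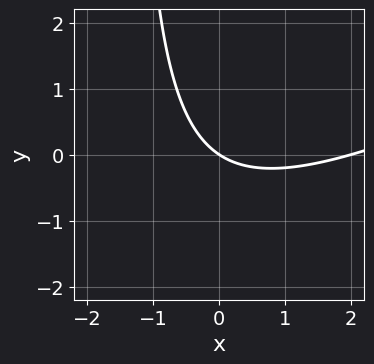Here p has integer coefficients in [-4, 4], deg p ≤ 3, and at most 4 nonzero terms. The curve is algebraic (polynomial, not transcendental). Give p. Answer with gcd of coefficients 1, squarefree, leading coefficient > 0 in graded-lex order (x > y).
(a) The degree is 2 — the shape is more complex than any degree-1 curve.
(b) Reading off the gridlines: it crosses the y-axis at the gridline y = 0; among the integer gridlines, it crosses the x-axis at x ∈ {0, 2}.
(c) Matching integer coefficients to the picture gives p.

x^2 - 2*x*y - 2*x - 3*y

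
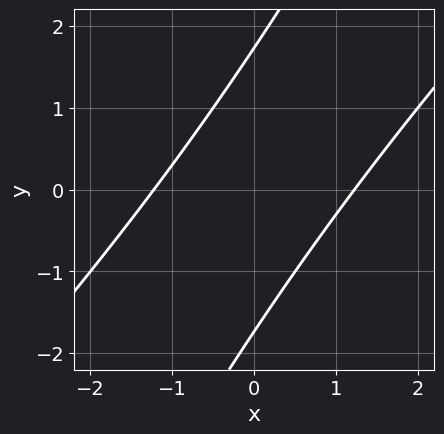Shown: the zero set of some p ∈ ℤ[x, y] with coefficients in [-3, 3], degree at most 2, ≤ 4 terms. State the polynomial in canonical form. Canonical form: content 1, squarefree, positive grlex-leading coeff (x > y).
Degree: no degree-1 curve has this shape, so deg p = 2.
Putting this together gives p.

2*x^2 - 3*x*y + y^2 - 3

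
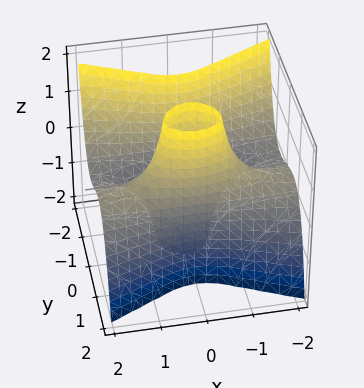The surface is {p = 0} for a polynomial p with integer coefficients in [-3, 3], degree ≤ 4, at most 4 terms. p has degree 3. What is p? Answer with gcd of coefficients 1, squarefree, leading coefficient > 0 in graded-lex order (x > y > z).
First, degree: a generic line meets the surface in up to 3 points, so deg p = 3.
Next, from the axis intercepts and sections: among the integer gridlines, it crosses the y-axis at y ∈ {-1, 0, 1}; the visible z-axis segment lies entirely on the surface; the visible x-axis segment lies entirely on the surface.
Finally, putting this together gives p.

x^2*z + 2*y^3 - 2*y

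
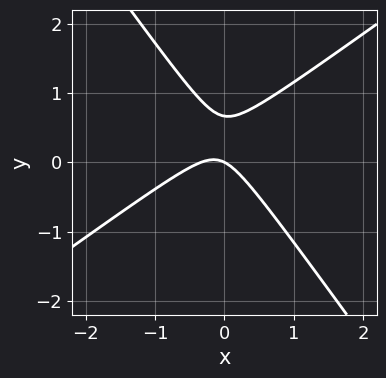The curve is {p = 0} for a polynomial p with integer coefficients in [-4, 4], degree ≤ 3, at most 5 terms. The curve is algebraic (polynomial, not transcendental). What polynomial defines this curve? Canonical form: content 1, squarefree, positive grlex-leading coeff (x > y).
Degree: a generic line meets the curve in up to 2 points, so deg p = 2.
Reading off the gridlines: it meets the y-axis at y = 0 (among the integer gridlines); it crosses the x-axis at the gridline x = 0.
Together with the visible shape, these determine p as stated.

3*x^2 - 2*x*y - 3*y^2 + x + 2*y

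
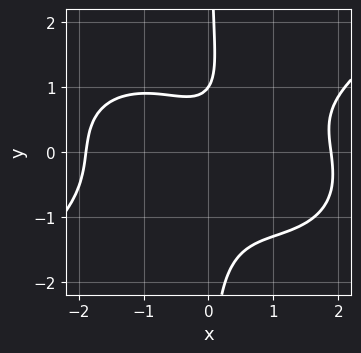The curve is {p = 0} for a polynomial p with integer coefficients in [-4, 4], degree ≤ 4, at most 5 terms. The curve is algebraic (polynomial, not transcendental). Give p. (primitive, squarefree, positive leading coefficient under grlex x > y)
x^4 - 3*x*y^3 - 3*x^2 + 2*y - 2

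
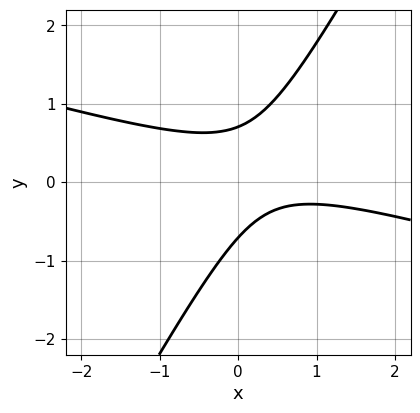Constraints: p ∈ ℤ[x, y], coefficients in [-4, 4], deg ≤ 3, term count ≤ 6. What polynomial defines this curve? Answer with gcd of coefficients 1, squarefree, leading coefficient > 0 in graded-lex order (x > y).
First, degree: the shape is more complex than any degree-1 curve, so deg p = 2.
Then, against the integer gridlines: it misses every integer gridline on the x-axis.
Finally, solving for integer coefficients yields p as stated.

x^2 + 3*x*y - 2*y^2 - x + 1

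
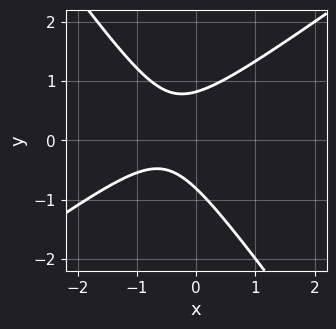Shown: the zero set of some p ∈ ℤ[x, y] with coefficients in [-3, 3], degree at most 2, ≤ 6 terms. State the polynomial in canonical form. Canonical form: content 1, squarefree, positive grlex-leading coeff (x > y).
3*x^2 - 2*x*y - 3*y^2 + 3*x + 2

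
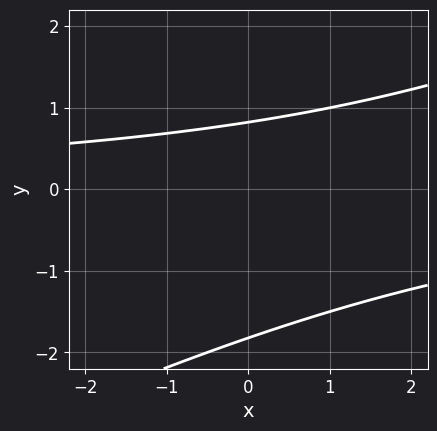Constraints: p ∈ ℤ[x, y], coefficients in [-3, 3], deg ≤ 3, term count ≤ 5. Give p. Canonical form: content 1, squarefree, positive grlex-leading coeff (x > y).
x*y - 2*y^2 - 2*y + 3

Degree: a generic line meets the curve in up to 2 points, so deg p = 2.
Observable constraints: no x-intercept at any integer in the box.
Solving for integer coefficients yields p as stated.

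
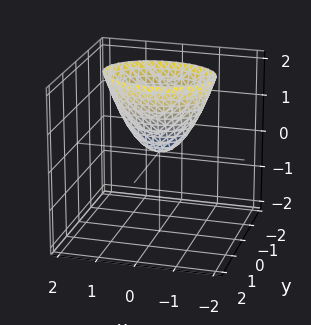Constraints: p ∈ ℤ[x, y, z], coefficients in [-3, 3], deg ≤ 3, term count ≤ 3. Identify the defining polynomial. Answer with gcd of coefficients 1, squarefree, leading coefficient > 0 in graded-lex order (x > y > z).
x^2 + 2*y^2 - z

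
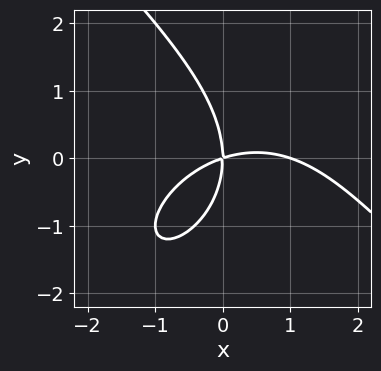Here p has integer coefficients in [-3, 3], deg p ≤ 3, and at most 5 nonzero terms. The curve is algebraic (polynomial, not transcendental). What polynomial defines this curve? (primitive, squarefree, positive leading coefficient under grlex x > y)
x^3 + y^3 - x^2 + 3*x*y

(a) Degree: no degree-2 curve has this shape, so deg p = 3.
(b) From the axis intercepts and sections: one y-axis crossing is at y = 0; the x-axis gridline crossings are at x ∈ {0, 1}.
(c) Assembling these constraints gives the stated polynomial.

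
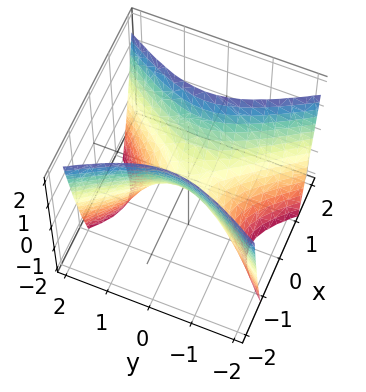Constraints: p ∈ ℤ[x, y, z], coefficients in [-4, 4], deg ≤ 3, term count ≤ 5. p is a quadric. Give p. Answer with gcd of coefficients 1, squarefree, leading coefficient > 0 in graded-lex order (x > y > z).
2*x^2 - y^2 - z

(a) Degree: a saddle surface; a quadric, so deg p = 2.
(b) Symmetries: mirror symmetry x ↦ −x ⇒ only even powers of x; it's symmetric under y → −y, forcing even powers of y.
(c) From the visible intercepts: it crosses the x-axis at the gridline x = 0; one y-axis crossing is at y = 0.
(d) Putting this together gives p.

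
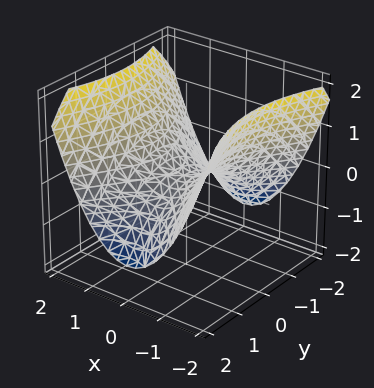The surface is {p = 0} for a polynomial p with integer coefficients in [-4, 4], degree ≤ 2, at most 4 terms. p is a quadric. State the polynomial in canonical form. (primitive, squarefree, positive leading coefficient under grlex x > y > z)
2*x^2 - y^2 - 3*z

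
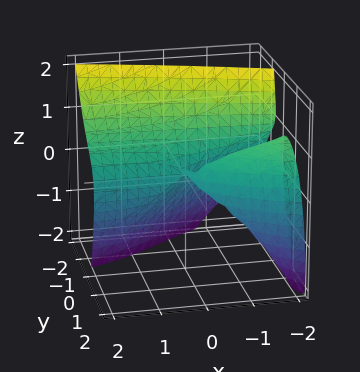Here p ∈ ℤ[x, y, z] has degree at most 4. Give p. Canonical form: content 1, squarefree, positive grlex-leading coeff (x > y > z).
1. Degree: a generic line meets the surface in up to 3 points, so deg p = 3.
2. From the axis intercepts and sections: it crosses the y-axis at the gridline y = 0; one z-axis crossing is at z = 0; the visible x-axis segment lies entirely on the surface.
3. Together with the visible shape, these determine p as stated.

3*x*y*z - 3*y^3 - 3*x*y - x*z - 3*z^2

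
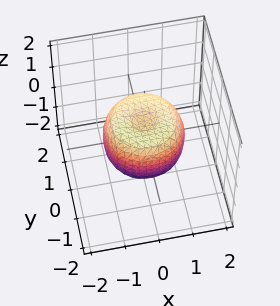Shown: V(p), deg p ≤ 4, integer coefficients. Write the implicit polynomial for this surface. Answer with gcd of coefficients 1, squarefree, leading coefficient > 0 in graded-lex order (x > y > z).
2*x^4 + 4*x^2*y^2 + 2*y^4 - 2*x^2 - 2*y^2 + 2*z^2 - 1

First, degree: the shape is more complex than any degree-3 surface, so deg p = 4.
Next, symmetry: every cross-section ⟂ z is a circle, so x, y appear only via x² + y².
Next, checking where it meets the axes: a circular section at z = 0 has radius between 1 and 2.
Finally, these observations pin down the coefficients.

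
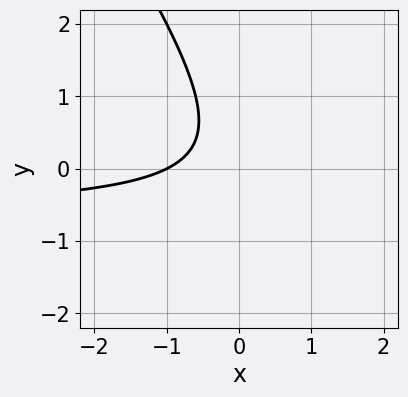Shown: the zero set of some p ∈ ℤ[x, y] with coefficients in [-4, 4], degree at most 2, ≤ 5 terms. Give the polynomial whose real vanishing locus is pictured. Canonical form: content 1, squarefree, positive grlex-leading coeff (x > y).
3*x*y + 2*y^2 + 2*x - y + 2

1. Degree: no degree-1 curve has this shape, so deg p = 2.
2. Reading off the gridlines: it misses every integer gridline on the y-axis; one x-axis crossing is at x = -1.
3. Together with the visible shape, these determine p as stated.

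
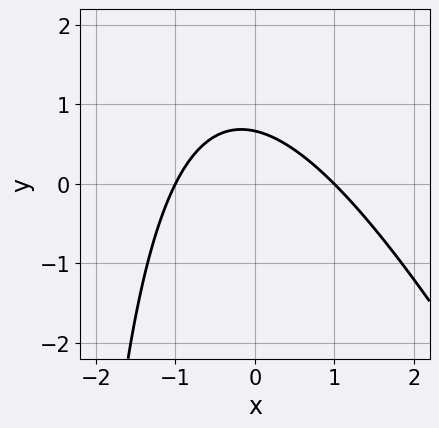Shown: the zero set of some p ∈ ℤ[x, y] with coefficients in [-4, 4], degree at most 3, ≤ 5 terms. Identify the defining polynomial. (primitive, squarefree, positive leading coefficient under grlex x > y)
2*x^2 + x*y + 3*y - 2

1. deg p = 2. The shape is more complex than any degree-1 curve.
2. Against the integer gridlines: the x-axis gridline crossings are at x ∈ {-1, 1}.
3. These observations pin down the coefficients.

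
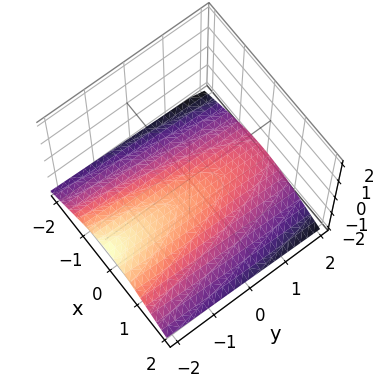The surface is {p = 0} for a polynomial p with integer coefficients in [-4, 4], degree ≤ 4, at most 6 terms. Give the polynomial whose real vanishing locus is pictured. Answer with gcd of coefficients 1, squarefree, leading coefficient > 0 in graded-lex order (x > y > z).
First, the degree is 3 — a generic line meets the surface in up to 3 points.
Next, from the visible intercepts: no y-intercept at any integer in the box; it misses every integer gridline on the x-axis.
Finally, assembling these constraints gives the stated polynomial.

2*z^3 + 3*x^2 - y*z + 3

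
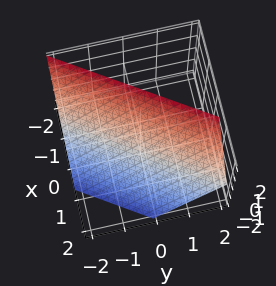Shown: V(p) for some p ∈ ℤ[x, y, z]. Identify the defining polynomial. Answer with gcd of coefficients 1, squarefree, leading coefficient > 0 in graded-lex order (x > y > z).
3*x - 2*y + 2*z - 2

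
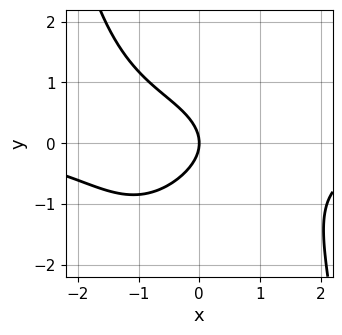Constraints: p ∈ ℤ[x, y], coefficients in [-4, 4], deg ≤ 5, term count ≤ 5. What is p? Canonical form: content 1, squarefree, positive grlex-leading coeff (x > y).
x^3*y + 3*y^2 + 3*x

1. deg p = 4. The shape is more complex than any degree-3 curve.
2. Against the integer gridlines: one x-axis crossing is at x = 0; it crosses the y-axis at the gridline y = 0.
3. Matching integer coefficients to the picture gives p.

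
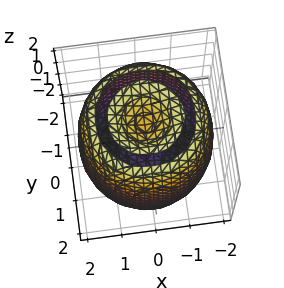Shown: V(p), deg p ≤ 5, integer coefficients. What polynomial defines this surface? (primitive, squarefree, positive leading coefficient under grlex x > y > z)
First, the picture has 2 separate pieces. They look like related sheets of one shape, so recover p as a whole.
Next, deg p = 4. No degree-3 surface has this shape.
Next, symmetries: the surface is invariant under rotation about z: p = q(x² + y², z).
Then, observable constraints: a circular section at z = -2 has radius exactly 1.
Finally, assembling these constraints gives the stated polynomial.

x^4 + 2*x^2*y^2 + y^4 - 3*x^2 - 3*y^2 + z^2 - 2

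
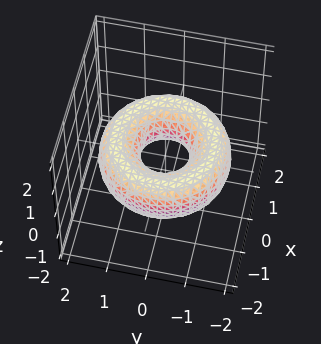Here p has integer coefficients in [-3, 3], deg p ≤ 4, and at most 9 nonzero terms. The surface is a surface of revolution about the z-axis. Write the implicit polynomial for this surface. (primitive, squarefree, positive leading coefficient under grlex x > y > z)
x^4 + 2*x^2*y^2 + y^4 - 3*x^2 - 3*y^2 + 3*z^2 + 1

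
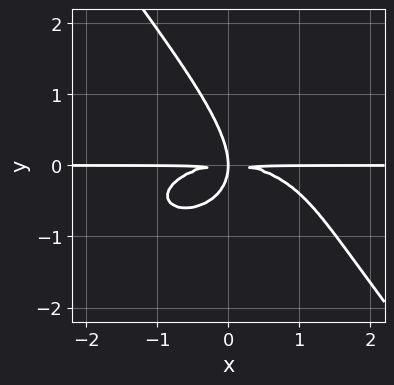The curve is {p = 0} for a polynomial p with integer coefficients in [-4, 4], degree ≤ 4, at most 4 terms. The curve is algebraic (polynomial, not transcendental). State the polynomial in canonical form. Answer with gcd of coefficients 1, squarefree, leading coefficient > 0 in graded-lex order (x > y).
x^3*y + 2*x*y^3 + 2*y^4 + 3*x*y^2

(a) Degree: a generic line meets the curve in up to 4 points, so deg p = 4.
(b) Observable constraints: the visible x-axis segment lies entirely on the curve.
(c) Assembling these constraints gives the stated polynomial.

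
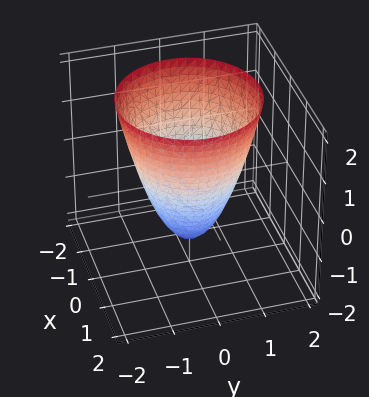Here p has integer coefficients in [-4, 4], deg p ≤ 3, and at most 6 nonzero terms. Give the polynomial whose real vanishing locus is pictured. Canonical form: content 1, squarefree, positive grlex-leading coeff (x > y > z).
3*x^2 + 3*y^2 - 2*z - 3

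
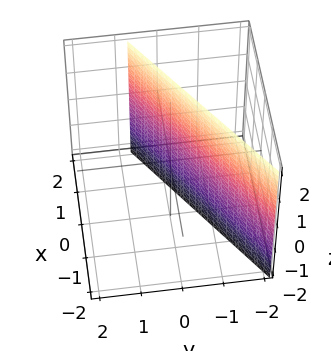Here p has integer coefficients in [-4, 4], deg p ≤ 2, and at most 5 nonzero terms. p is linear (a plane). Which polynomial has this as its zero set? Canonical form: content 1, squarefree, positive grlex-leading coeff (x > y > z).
2*x - 3*y - 2

1. The degree is 1 — every cross-section is a straight line — this is a plane.
2. From the visible intercepts: it crosses the x-axis at the gridline x = 1; it misses every integer gridline on the z-axis.
3. Matching integer coefficients to the picture gives p.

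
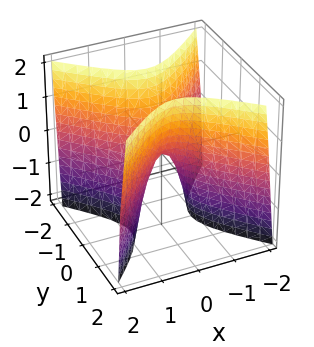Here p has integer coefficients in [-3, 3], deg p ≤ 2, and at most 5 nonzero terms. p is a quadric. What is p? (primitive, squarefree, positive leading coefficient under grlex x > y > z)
1. deg p = 2. A saddle surface; a quadric.
2. Symmetries: the y ↦ −y reflection is a symmetry, so y appears only in even powers; mirror symmetry x ↦ −x ⇒ only even powers of x.
3. From the visible intercepts: it crosses the x-axis at the gridline x = 0; one z-axis crossing is at z = 0; it crosses the y-axis at the gridline y = 0.
4. Putting this together gives p.

3*x^2 - 3*y^2 + z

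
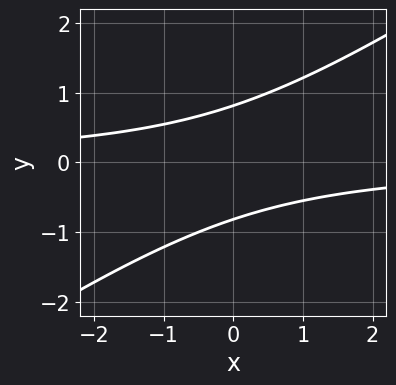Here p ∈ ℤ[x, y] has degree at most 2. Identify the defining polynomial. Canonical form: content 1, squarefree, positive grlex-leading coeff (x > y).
2*x*y - 3*y^2 + 2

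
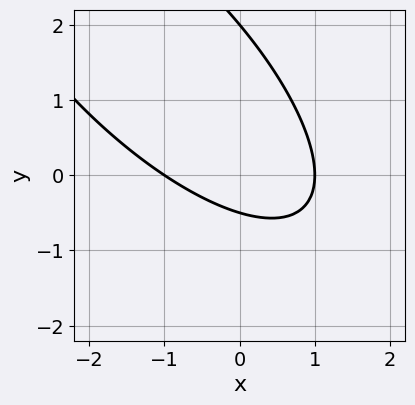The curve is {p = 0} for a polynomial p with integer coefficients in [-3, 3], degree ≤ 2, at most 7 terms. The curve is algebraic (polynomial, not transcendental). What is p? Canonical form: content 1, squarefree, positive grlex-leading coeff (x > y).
2*x^2 + 3*x*y + 2*y^2 - 3*y - 2

First, the degree is 2 — the shape is more complex than any degree-1 curve.
Next, observable constraints: it meets the y-axis at y = 2 (among the integer gridlines); the x-axis gridline crossings are at x ∈ {-1, 1}.
Finally, the integer polynomial consistent with all of this is the stated p.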